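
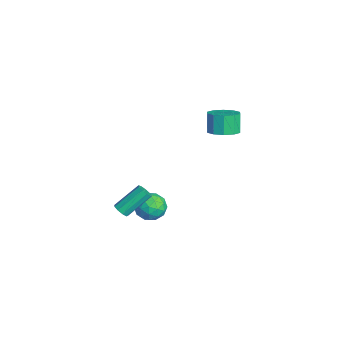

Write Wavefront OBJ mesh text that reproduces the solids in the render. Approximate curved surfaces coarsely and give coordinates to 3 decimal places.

v -0.303 3.712 3.05
v 0.558 3.521 3.43
v 0.043 3.637 4.651
v -0.817 3.828 4.27
v 0.516 4.108 3.357
v 0.001 4.224 4.578
v 0.162 4.544 3.166
v -0.353 4.66 4.387
v -0.37 4.662 2.931
v -0.885 4.778 4.152
v -0.876 4.418 2.741
v -1.39 4.534 3.962
v -1.163 3.903 2.669
v -1.678 4.019 3.89
v -1.121 3.316 2.742
v -1.636 3.432 3.963
v -0.767 2.88 2.933
v -1.282 2.996 4.154
v -0.235 2.762 3.168
v -0.75 2.878 4.389
v 0.27 3.006 3.358
v -0.244 3.122 4.579
v -2.494 0.021 -3.442
v -1.6 0.281 -3.025
v -1.7 -0.701 -4.695
v -0.806 -0.441 -4.278
v -1.392 -1.145 -3.83
v -1.883 -0.698 -3.055
v -1.417 0.278 -4.665
v -1.908 0.725 -3.89
v -0.934 0.44 -3.781
v -0.919 -0.439 -3.265
v -2.381 0.019 -4.455
v -2.366 -0.86 -3.939
v -2.117 0.214 -3.123
v -1.183 -0.634 -4.597
v -1.528 -1.048 -4.333
v -1.002 -0.895 -4.088
v -2.283 -0.361 -3.141
v -1.758 -0.209 -2.896
v -1.636 -1.046 -3.369
v -1.542 -0.211 -4.824
v -1.017 -0.059 -4.579
v -2.298 0.475 -3.632
v -1.772 0.628 -3.387
v -1.664 0.626 -4.351
v -1.2 0.461 -3.323
v -0.733 0.036 -4.059
v -1.092 0.459 -4.287
v -1.381 0.721 -3.831
v -1.191 -0.056 -3.019
v -0.724 -0.481 -3.756
v -1.069 -0.894 -3.492
v -1.358 -0.632 -3.037
v -0.8 0.037 -3.464
v -2.576 0.061 -3.964
v -2.109 -0.364 -4.701
v -1.942 0.212 -4.683
v -2.231 0.474 -4.228
v -2.567 -0.456 -3.661
v -2.1 -0.881 -4.397
v -1.919 -1.141 -3.889
v -2.208 -0.879 -3.433
v -2.5 -0.457 -4.256
v -0.654 -2.112 -3.115
v -0.189 -1.885 -3.27
v -0.481 -0.421 -1.999
v -0.946 -0.648 -1.845
v -0.466 -1.759 -3.478
v -0.759 -0.295 -2.208
v -0.831 -1.798 -3.517
v -1.124 -0.335 -2.247
v -1.114 -1.984 -3.368
v -1.406 -0.521 -2.098
v -1.18 -2.23 -3.1
v -1.473 -0.766 -1.83
v -1.001 -2.42 -2.84
v -1.293 -0.957 -1.569
v -0.659 -2.466 -2.708
v -0.952 -1.003 -1.438
v -0.315 -2.347 -2.767
v -0.607 -0.883 -1.496
v -0.129 -2.117 -2.988
v -0.421 -0.653 -1.718
f 2 1 5
f 2 5 3
f 3 5 6
f 3 6 4
f 5 1 7
f 5 7 6
f 6 7 8
f 6 8 4
f 7 1 9
f 7 9 8
f 8 9 10
f 8 10 4
f 9 1 11
f 9 11 10
f 10 11 12
f 10 12 4
f 11 1 13
f 11 13 12
f 12 13 14
f 12 14 4
f 13 1 15
f 13 15 14
f 14 15 16
f 14 16 4
f 15 1 17
f 15 17 16
f 16 17 18
f 16 18 4
f 17 1 19
f 17 19 18
f 18 19 20
f 18 20 4
f 19 1 21
f 19 21 20
f 20 21 22
f 20 22 4
f 21 1 2
f 21 2 22
f 22 2 3
f 22 3 4
f 23 60 39
f 60 34 63
f 39 63 28
f 60 63 39
f 23 39 35
f 39 28 40
f 35 40 24
f 39 40 35
f 23 35 44
f 35 24 45
f 44 45 30
f 35 45 44
f 23 44 56
f 44 30 59
f 56 59 33
f 44 59 56
f 23 56 60
f 56 33 64
f 60 64 34
f 56 64 60
f 24 40 51
f 40 28 54
f 51 54 32
f 40 54 51
f 28 63 41
f 63 34 62
f 41 62 27
f 63 62 41
f 34 64 61
f 64 33 57
f 61 57 25
f 64 57 61
f 33 59 58
f 59 30 46
f 58 46 29
f 59 46 58
f 30 45 50
f 45 24 47
f 50 47 31
f 45 47 50
f 26 52 38
f 52 32 53
f 38 53 27
f 52 53 38
f 26 38 36
f 38 27 37
f 36 37 25
f 38 37 36
f 26 36 43
f 36 25 42
f 43 42 29
f 36 42 43
f 26 43 48
f 43 29 49
f 48 49 31
f 43 49 48
f 26 48 52
f 48 31 55
f 52 55 32
f 48 55 52
f 27 53 41
f 53 32 54
f 41 54 28
f 53 54 41
f 25 37 61
f 37 27 62
f 61 62 34
f 37 62 61
f 29 42 58
f 42 25 57
f 58 57 33
f 42 57 58
f 31 49 50
f 49 29 46
f 50 46 30
f 49 46 50
f 32 55 51
f 55 31 47
f 51 47 24
f 55 47 51
f 66 65 69
f 66 69 67
f 67 69 70
f 67 70 68
f 69 65 71
f 69 71 70
f 70 71 72
f 70 72 68
f 71 65 73
f 71 73 72
f 72 73 74
f 72 74 68
f 73 65 75
f 73 75 74
f 74 75 76
f 74 76 68
f 75 65 77
f 75 77 76
f 76 77 78
f 76 78 68
f 77 65 79
f 77 79 78
f 78 79 80
f 78 80 68
f 79 65 81
f 79 81 80
f 80 81 82
f 80 82 68
f 81 65 83
f 81 83 82
f 82 83 84
f 82 84 68
f 83 65 66
f 83 66 84
f 84 66 67
f 84 67 68



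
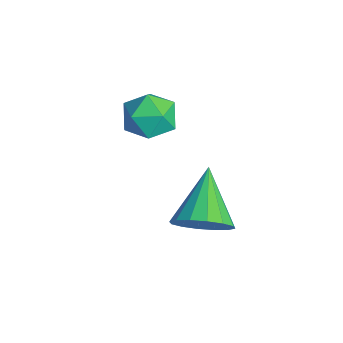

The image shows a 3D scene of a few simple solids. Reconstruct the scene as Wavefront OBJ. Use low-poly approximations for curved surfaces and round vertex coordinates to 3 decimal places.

v 3.887 0.365 1.066
v 4.1 0.022 1.6
v 2.833 0.875 1.814
v 4.262 0.328 1.62
v 4.324 0.644 1.491
v 4.268 0.885 1.249
v 4.111 0.988 0.957
v 3.893 0.923 0.695
v 3.674 0.709 0.532
v 3.513 0.403 0.512
v 3.451 0.087 0.641
v 3.507 -0.155 0.883
v 3.664 -0.257 1.175
v 3.881 -0.192 1.437
v 0.907 0.267 2.668
v 1.242 0.527 2.172
v 1.698 -0.407 2.848
v 2.033 -0.147 2.352
v 1.935 0.199 2.897
v 1.446 0.615 2.785
v 1.494 -0.495 2.235
v 1.005 -0.079 2.123
v 1.605 0.056 1.905
v 1.877 0.485 2.314
v 1.063 -0.365 2.706
v 1.335 0.064 3.115
f 2 1 4
f 2 4 3
f 4 1 5
f 4 5 3
f 5 1 6
f 5 6 3
f 6 1 7
f 6 7 3
f 7 1 8
f 7 8 3
f 8 1 9
f 8 9 3
f 9 1 10
f 9 10 3
f 10 1 11
f 10 11 3
f 11 1 12
f 11 12 3
f 12 1 13
f 12 13 3
f 13 1 14
f 13 14 3
f 14 1 2
f 14 2 3
f 15 26 20
f 15 20 16
f 15 16 22
f 15 22 25
f 15 25 26
f 16 20 24
f 20 26 19
f 26 25 17
f 25 22 21
f 22 16 23
f 18 24 19
f 18 19 17
f 18 17 21
f 18 21 23
f 18 23 24
f 19 24 20
f 17 19 26
f 21 17 25
f 23 21 22
f 24 23 16



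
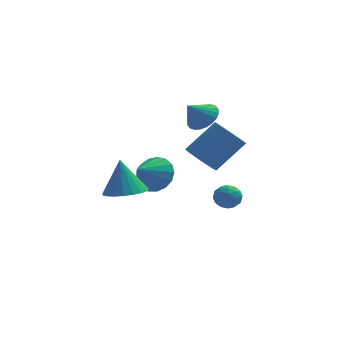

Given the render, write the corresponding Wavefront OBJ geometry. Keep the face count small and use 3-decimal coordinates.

v 1.449 1.622 2.394
v 2.159 1.282 2.786
v 0.731 1.198 3.326
v 2.151 1.597 2.924
v 2.036 1.916 2.98
v 1.831 2.189 2.947
v 1.569 2.377 2.83
v 1.288 2.45 2.647
v 1.031 2.396 2.425
v 0.838 2.225 2.199
v 0.738 1.962 2.002
v 0.746 1.647 1.865
v 0.861 1.329 1.808
v 1.066 1.055 1.841
v 1.329 0.868 1.958
v 1.61 0.795 2.141
v 1.866 0.848 2.363
v 2.059 1.019 2.59
v -2.024 -1.513 -0.836
v -1.284 -2.195 -0.536
v -2.276 -1.007 0.936
v -1.05 -1.833 -0.606
v -0.985 -1.415 -0.716
v -1.1 -1.015 -0.847
v -1.374 -0.7 -0.976
v -1.761 -0.527 -1.081
v -2.193 -0.524 -1.143
v -2.596 -0.692 -1.152
v -2.9 -1.002 -1.107
v -3.053 -1.401 -1.014
v -3.027 -1.819 -0.891
v -2.828 -2.184 -0.758
v -2.49 -2.433 -0.639
v -2.072 -2.524 -0.554
v -1.645 -2.439 -0.517
v 2.958 3.782 -3.511
v 3.262 3.32 -4.013
v 2.078 2.98 -3.307
v 2.382 2.518 -3.809
v 2.731 2.648 -3.162
v 3.275 3.143 -3.288
v 2.065 3.157 -4.032
v 2.609 3.652 -4.158
v 2.71 2.934 -4.335
v 3.122 2.62 -3.797
v 2.218 3.68 -3.523
v 2.63 3.366 -2.985
v 3.187 3.621 -3.78
v 2.153 2.679 -3.54
v 2.358 2.755 -3.16
v 2.536 2.483 -3.455
v 3.195 3.517 -3.354
v 3.373 3.246 -3.649
v 3.061 2.851 -3.149
v 1.967 3.054 -3.671
v 2.145 2.783 -3.966
v 2.804 3.817 -3.865
v 2.982 3.545 -4.16
v 2.279 3.449 -4.171
v 3.042 3.123 -4.264
v 2.524 2.652 -4.145
v 2.338 3.027 -4.276
v 2.658 3.318 -4.35
v 3.283 2.938 -3.948
v 2.766 2.467 -3.829
v 2.971 2.543 -3.448
v 3.291 2.834 -3.522
v 2.959 2.711 -4.138
v 2.574 3.833 -3.491
v 2.057 3.362 -3.372
v 2.049 3.466 -3.798
v 2.369 3.757 -3.872
v 2.816 3.648 -3.175
v 2.298 3.177 -3.056
v 2.682 2.982 -2.97
v 3.002 3.273 -3.044
v 2.381 3.589 -3.182
v -0.777 3.456 -2.301
v 0.137 3.029 -1.945
v -1.603 2.424 -1.419
v 0.035 3.4 -1.607
v -0.253 3.784 -1.428
v -0.661 4.093 -1.449
v -1.096 4.255 -1.666
v -1.457 4.235 -2.028
v -1.663 4.036 -2.453
v -1.665 3.705 -2.843
v -1.464 3.316 -3.109
v -1.106 2.959 -3.19
v -0.672 2.717 -3.068
v -0.262 2.643 -2.77
v 0.03 2.756 -2.364
v 1.381 2.865 -1.016
v 2.102 2.514 -1.544
v 3.5 3.144 -0.052
v 2.779 3.495 0.476
v 2.017 3.08 -1.703
v 3.415 3.709 -0.21
v 1.689 3.563 -1.599
v 3.087 4.193 -0.107
v 1.243 3.78 -1.273
v 2.642 4.409 0.219
v 0.85 3.647 -0.849
v 2.249 4.277 0.644
v 0.66 3.216 -0.488
v 2.058 3.846 1.004
v 0.745 2.651 -0.33
v 2.143 3.28 1.163
v 1.073 2.167 -0.433
v 2.471 2.797 1.059
v 1.518 1.951 -0.759
v 2.917 2.58 0.733
v 1.911 2.083 -1.184
v 3.31 2.713 0.309
f 2 1 4
f 2 4 3
f 4 1 5
f 4 5 3
f 5 1 6
f 5 6 3
f 6 1 7
f 6 7 3
f 7 1 8
f 7 8 3
f 8 1 9
f 8 9 3
f 9 1 10
f 9 10 3
f 10 1 11
f 10 11 3
f 11 1 12
f 11 12 3
f 12 1 13
f 12 13 3
f 13 1 14
f 13 14 3
f 14 1 15
f 14 15 3
f 15 1 16
f 15 16 3
f 16 1 17
f 16 17 3
f 17 1 18
f 17 18 3
f 18 1 2
f 18 2 3
f 20 19 22
f 20 22 21
f 22 19 23
f 22 23 21
f 23 19 24
f 23 24 21
f 24 19 25
f 24 25 21
f 25 19 26
f 25 26 21
f 26 19 27
f 26 27 21
f 27 19 28
f 27 28 21
f 28 19 29
f 28 29 21
f 29 19 30
f 29 30 21
f 30 19 31
f 30 31 21
f 31 19 32
f 31 32 21
f 32 19 33
f 32 33 21
f 33 19 34
f 33 34 21
f 34 19 35
f 34 35 21
f 35 19 20
f 35 20 21
f 36 73 52
f 73 47 76
f 52 76 41
f 73 76 52
f 36 52 48
f 52 41 53
f 48 53 37
f 52 53 48
f 36 48 57
f 48 37 58
f 57 58 43
f 48 58 57
f 36 57 69
f 57 43 72
f 69 72 46
f 57 72 69
f 36 69 73
f 69 46 77
f 73 77 47
f 69 77 73
f 37 53 64
f 53 41 67
f 64 67 45
f 53 67 64
f 41 76 54
f 76 47 75
f 54 75 40
f 76 75 54
f 47 77 74
f 77 46 70
f 74 70 38
f 77 70 74
f 46 72 71
f 72 43 59
f 71 59 42
f 72 59 71
f 43 58 63
f 58 37 60
f 63 60 44
f 58 60 63
f 39 65 51
f 65 45 66
f 51 66 40
f 65 66 51
f 39 51 49
f 51 40 50
f 49 50 38
f 51 50 49
f 39 49 56
f 49 38 55
f 56 55 42
f 49 55 56
f 39 56 61
f 56 42 62
f 61 62 44
f 56 62 61
f 39 61 65
f 61 44 68
f 65 68 45
f 61 68 65
f 40 66 54
f 66 45 67
f 54 67 41
f 66 67 54
f 38 50 74
f 50 40 75
f 74 75 47
f 50 75 74
f 42 55 71
f 55 38 70
f 71 70 46
f 55 70 71
f 44 62 63
f 62 42 59
f 63 59 43
f 62 59 63
f 45 68 64
f 68 44 60
f 64 60 37
f 68 60 64
f 79 78 81
f 79 81 80
f 81 78 82
f 81 82 80
f 82 78 83
f 82 83 80
f 83 78 84
f 83 84 80
f 84 78 85
f 84 85 80
f 85 78 86
f 85 86 80
f 86 78 87
f 86 87 80
f 87 78 88
f 87 88 80
f 88 78 89
f 88 89 80
f 89 78 90
f 89 90 80
f 90 78 91
f 90 91 80
f 91 78 92
f 91 92 80
f 92 78 79
f 92 79 80
f 94 93 97
f 94 97 95
f 95 97 98
f 95 98 96
f 97 93 99
f 97 99 98
f 98 99 100
f 98 100 96
f 99 93 101
f 99 101 100
f 100 101 102
f 100 102 96
f 101 93 103
f 101 103 102
f 102 103 104
f 102 104 96
f 103 93 105
f 103 105 104
f 104 105 106
f 104 106 96
f 105 93 107
f 105 107 106
f 106 107 108
f 106 108 96
f 107 93 109
f 107 109 108
f 108 109 110
f 108 110 96
f 109 93 111
f 109 111 110
f 110 111 112
f 110 112 96
f 111 93 113
f 111 113 112
f 112 113 114
f 112 114 96
f 113 93 94
f 113 94 114
f 114 94 95
f 114 95 96



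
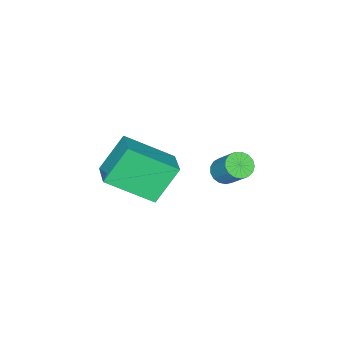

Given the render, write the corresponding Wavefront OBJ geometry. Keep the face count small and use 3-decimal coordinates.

v 2.295 1.629 2.872
v 3.357 0.145 4.01
v 3.094 2.487 3.245
v 4.156 1.003 4.383
v 3.284 1.297 1.517
v 4.346 -0.187 2.655
v 4.083 2.155 1.89
v 5.145 0.671 3.028
v -0.35 1.924 0.083
v 0.229 1.841 0.005
v 0.509 2.734 1.139
v -0.07 2.816 1.217
v 0.171 2.065 -0.156
v 0.45 2.957 0.978
v -0.007 2.256 -0.263
v 0.272 3.149 0.871
v -0.263 2.372 -0.291
v 0.016 3.264 0.843
v -0.54 2.384 -0.233
v -0.26 3.277 0.901
v -0.772 2.292 -0.102
v -0.492 3.184 1.032
v -0.908 2.115 0.07
v -0.628 3.007 1.204
v -0.916 1.894 0.246
v -0.636 2.786 1.38
v -0.794 1.68 0.385
v -0.515 2.572 1.519
v -0.571 1.522 0.454
v -0.291 2.414 1.588
v -0.297 1.456 0.438
v -0.017 2.348 1.572
v -0.035 1.497 0.341
v 0.245 2.39 1.475
v 0.155 1.636 0.185
v 0.435 2.529 1.319
f 2 4 1
f 5 2 1
f 1 4 3
f 3 5 1
f 2 8 4
f 6 2 5
f 6 8 2
f 4 8 3
f 7 5 3
f 3 8 7
f 7 6 5
f 8 6 7
f 10 9 13
f 10 13 11
f 11 13 14
f 11 14 12
f 13 9 15
f 13 15 14
f 14 15 16
f 14 16 12
f 15 9 17
f 15 17 16
f 16 17 18
f 16 18 12
f 17 9 19
f 17 19 18
f 18 19 20
f 18 20 12
f 19 9 21
f 19 21 20
f 20 21 22
f 20 22 12
f 21 9 23
f 21 23 22
f 22 23 24
f 22 24 12
f 23 9 25
f 23 25 24
f 24 25 26
f 24 26 12
f 25 9 27
f 25 27 26
f 26 27 28
f 26 28 12
f 27 9 29
f 27 29 28
f 28 29 30
f 28 30 12
f 29 9 31
f 29 31 30
f 30 31 32
f 30 32 12
f 31 9 33
f 31 33 32
f 32 33 34
f 32 34 12
f 33 9 35
f 33 35 34
f 34 35 36
f 34 36 12
f 35 9 10
f 35 10 36
f 36 10 11
f 36 11 12



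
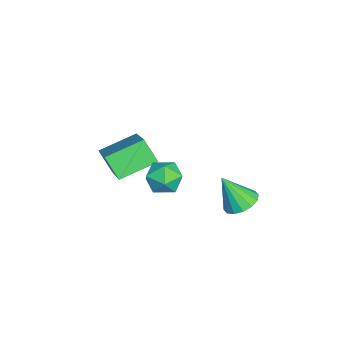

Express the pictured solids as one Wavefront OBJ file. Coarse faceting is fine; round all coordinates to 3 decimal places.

v -0.494 1.336 0.963
v 0.083 1.428 1.043
v -0.546 0.744 2.017
v -0.054 1.669 1.172
v -0.309 1.821 1.244
v -0.614 1.842 1.241
v -0.886 1.728 1.163
v -1.054 1.509 1.032
v -1.071 1.243 0.882
v -0.934 1.003 0.754
v -0.678 0.851 0.682
v -0.374 0.83 0.685
v -0.101 0.944 0.762
v 0.066 1.163 0.894
v 0.317 -0.337 2.776
v 0.747 -0.81 2.725
v -0.407 -0.95 2.355
v 0.023 -1.423 2.304
v -0.185 -1.239 2.882
v 0.263 -0.861 3.143
v 0.077 -0.899 1.937
v 0.525 -0.521 2.198
v 0.599 -1.158 2.207
v 0.437 -1.368 2.791
v -0.097 -0.392 2.289
v -0.259 -0.602 2.873
v -0.713 -2.709 2.569
v -1.275 -1.606 2.999
v -2.451 -3.131 1.377
v -3.013 -2.029 1.807
v -0.347 -2.251 1.873
v -0.909 -1.149 2.303
v -2.085 -2.674 0.681
v -2.647 -1.571 1.111
f 2 1 4
f 2 4 3
f 4 1 5
f 4 5 3
f 5 1 6
f 5 6 3
f 6 1 7
f 6 7 3
f 7 1 8
f 7 8 3
f 8 1 9
f 8 9 3
f 9 1 10
f 9 10 3
f 10 1 11
f 10 11 3
f 11 1 12
f 11 12 3
f 12 1 13
f 12 13 3
f 13 1 14
f 13 14 3
f 14 1 2
f 14 2 3
f 15 26 20
f 15 20 16
f 15 16 22
f 15 22 25
f 15 25 26
f 16 20 24
f 20 26 19
f 26 25 17
f 25 22 21
f 22 16 23
f 18 24 19
f 18 19 17
f 18 17 21
f 18 21 23
f 18 23 24
f 19 24 20
f 17 19 26
f 21 17 25
f 23 21 22
f 24 23 16
f 28 30 27
f 31 28 27
f 27 30 29
f 29 31 27
f 28 34 30
f 32 28 31
f 32 34 28
f 30 34 29
f 33 31 29
f 29 34 33
f 33 32 31
f 34 32 33



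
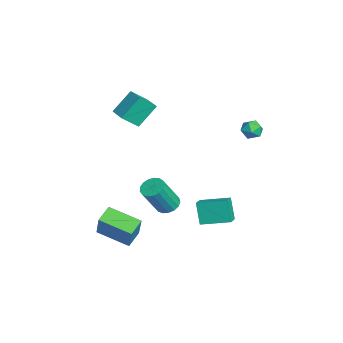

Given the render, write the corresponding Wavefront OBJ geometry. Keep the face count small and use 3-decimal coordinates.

v 3.115 -5.157 -3.239
v 4.074 -5.117 -1.576
v 2.313 -4.516 -2.792
v 3.271 -4.477 -1.128
v 4.109 -3.483 -3.852
v 5.067 -3.444 -2.188
v 3.306 -2.843 -3.404
v 4.265 -2.803 -1.741
v 2.33 4.153 3.811
v 2.788 3.958 4.309
v 2.192 3.062 3.511
v 2.65 2.867 4.009
v 2.02 3.124 4.191
v 2.106 3.798 4.377
v 2.874 3.222 3.443
v 2.96 3.896 3.629
v 3.125 3.382 4.082
v 2.597 3.322 4.544
v 2.383 3.698 3.276
v 1.855 3.638 3.738
v 2.975 -1.181 -1.395
v 3.674 -1.227 -1.633
v 4.244 -2.164 0.216
v 3.545 -2.119 0.455
v 3.661 -0.913 -1.47
v 4.23 -1.85 0.38
v 3.49 -0.66 -1.289
v 4.06 -1.598 0.56
v 3.201 -0.527 -1.133
v 3.771 -1.464 0.716
v 2.861 -0.544 -1.036
v 3.431 -1.481 0.813
v 2.547 -0.707 -1.022
v 3.116 -1.644 0.827
v 2.331 -0.978 -1.093
v 2.9 -1.915 0.756
v 2.262 -1.296 -1.233
v 2.832 -2.233 0.616
v 2.357 -1.588 -1.41
v 2.927 -2.525 0.439
v 2.594 -1.787 -1.584
v 3.163 -2.724 0.265
v 2.917 -1.846 -1.714
v 3.487 -2.784 0.135
v 3.255 -1.754 -1.771
v 3.824 -2.691 0.078
v 3.528 -1.53 -1.742
v 4.097 -2.468 0.108
v -1.838 -2.694 2.618
v -1.612 -3.677 3.53
v -2.306 -1.613 3.899
v -2.079 -2.596 4.811
v -0.681 -2.324 2.729
v -0.454 -3.307 3.641
v -1.148 -1.243 4.01
v -0.922 -2.226 4.922
v 2.683 0.86 -3.251
v 2.047 0.733 -1.899
v 3.187 2.522 -2.858
v 2.551 2.395 -1.506
v 3.509 0.525 -2.894
v 2.873 0.398 -1.542
v 4.013 2.187 -2.501
v 3.377 2.06 -1.149
f 2 4 1
f 5 2 1
f 1 4 3
f 3 5 1
f 2 8 4
f 6 2 5
f 6 8 2
f 4 8 3
f 7 5 3
f 3 8 7
f 7 6 5
f 8 6 7
f 9 20 14
f 9 14 10
f 9 10 16
f 9 16 19
f 9 19 20
f 10 14 18
f 14 20 13
f 20 19 11
f 19 16 15
f 16 10 17
f 12 18 13
f 12 13 11
f 12 11 15
f 12 15 17
f 12 17 18
f 13 18 14
f 11 13 20
f 15 11 19
f 17 15 16
f 18 17 10
f 22 21 25
f 22 25 23
f 23 25 26
f 23 26 24
f 25 21 27
f 25 27 26
f 26 27 28
f 26 28 24
f 27 21 29
f 27 29 28
f 28 29 30
f 28 30 24
f 29 21 31
f 29 31 30
f 30 31 32
f 30 32 24
f 31 21 33
f 31 33 32
f 32 33 34
f 32 34 24
f 33 21 35
f 33 35 34
f 34 35 36
f 34 36 24
f 35 21 37
f 35 37 36
f 36 37 38
f 36 38 24
f 37 21 39
f 37 39 38
f 38 39 40
f 38 40 24
f 39 21 41
f 39 41 40
f 40 41 42
f 40 42 24
f 41 21 43
f 41 43 42
f 42 43 44
f 42 44 24
f 43 21 45
f 43 45 44
f 44 45 46
f 44 46 24
f 45 21 47
f 45 47 46
f 46 47 48
f 46 48 24
f 47 21 22
f 47 22 48
f 48 22 23
f 48 23 24
f 50 52 49
f 53 50 49
f 49 52 51
f 51 53 49
f 50 56 52
f 54 50 53
f 54 56 50
f 52 56 51
f 55 53 51
f 51 56 55
f 55 54 53
f 56 54 55
f 58 60 57
f 61 58 57
f 57 60 59
f 59 61 57
f 58 64 60
f 62 58 61
f 62 64 58
f 60 64 59
f 63 61 59
f 59 64 63
f 63 62 61
f 64 62 63



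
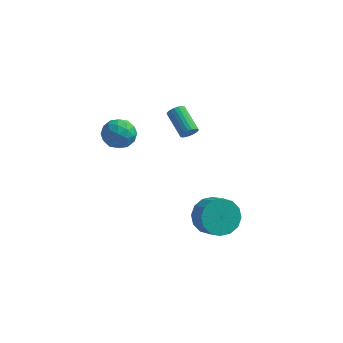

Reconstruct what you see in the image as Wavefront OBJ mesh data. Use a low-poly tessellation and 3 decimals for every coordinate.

v -2.297 0.224 1.733
v -1.68 -0.081 2.429
v -3.44 -0.679 2.351
v -2.823 -0.984 3.047
v -3.138 -0.058 3.044
v -2.431 0.5 2.662
v -2.689 -1.26 2.118
v -1.982 -0.702 1.736
v -1.923 -0.998 2.667
v -2.2 -0.255 3.238
v -2.92 -0.505 1.542
v -3.197 0.238 2.113
v -1.888 0.15 2.027
v -3.232 -0.91 2.753
v -3.417 -0.366 2.751
v -3.054 -0.545 3.16
v -2.33 0.492 2.164
v -1.967 0.313 2.572
v -2.824 0.327 2.934
v -3.153 -1.073 2.208
v -2.79 -1.252 2.616
v -2.066 -0.215 1.62
v -1.703 -0.394 2.029
v -2.296 -1.087 1.846
v -1.668 -0.568 2.575
v -2.34 -1.098 2.939
v -2.261 -1.261 2.393
v -1.846 -0.933 2.168
v -1.831 -0.131 2.911
v -2.503 -0.661 3.275
v -2.688 -0.117 3.273
v -2.273 0.211 3.048
v -1.974 -0.67 3.051
v -2.617 -0.099 1.505
v -3.289 -0.629 1.869
v -2.847 -0.971 1.732
v -2.432 -0.643 1.507
v -2.78 0.338 1.841
v -3.452 -0.192 2.205
v -3.274 0.173 2.612
v -2.859 0.501 2.387
v -3.146 -0.09 1.729
v 0.61 1.44 1.955
v 0.994 1.617 2.258
v -0.107 2.578 3.088
v -0.49 2.4 2.785
v 0.995 1.76 2.096
v -0.105 2.72 2.925
v 0.93 1.847 1.909
v -0.17 2.808 2.738
v 0.81 1.863 1.73
v -0.29 2.824 2.559
v 0.655 1.807 1.59
v -0.445 2.767 2.419
v 0.493 1.687 1.513
v -0.608 2.647 2.342
v 0.35 1.524 1.513
v -0.75 2.485 2.342
v 0.253 1.346 1.589
v -0.848 2.307 2.419
v 0.217 1.185 1.729
v -0.883 2.146 2.558
v 0.25 1.068 1.908
v -0.851 2.029 2.737
v 0.345 1.015 2.095
v -0.756 1.976 2.924
v 0.485 1.035 2.258
v -0.615 1.996 3.087
v 0.647 1.126 2.368
v -0.453 2.087 3.198
v 0.803 1.27 2.408
v -0.297 2.231 3.237
v 0.926 1.444 2.369
v -0.175 2.405 3.198
v 3.469 -3.395 -0.032
v 4.013 -3.619 -0.962
v 4.734 -4.209 -0.398
v 4.191 -3.985 0.532
v 4.25 -3.14 -0.764
v 4.971 -3.731 -0.2
v 4.277 -2.73 -0.371
v 4.999 -3.32 0.194
v 4.089 -2.498 0.114
v 4.811 -3.088 0.678
v 3.734 -2.506 0.559
v 4.456 -3.096 1.123
v 3.308 -2.752 0.846
v 4.03 -3.343 1.41
v 2.926 -3.171 0.898
v 3.647 -3.761 1.462
v 2.689 -3.649 0.7
v 3.41 -4.24 1.264
v 2.661 -4.06 0.306
v 3.383 -4.65 0.871
v 2.849 -4.292 -0.178
v 3.571 -4.882 0.386
v 3.204 -4.284 -0.623
v 3.926 -4.874 -0.059
v 3.63 -4.037 -0.91
v 4.352 -4.628 -0.346
f 1 38 17
f 38 12 41
f 17 41 6
f 38 41 17
f 1 17 13
f 17 6 18
f 13 18 2
f 17 18 13
f 1 13 22
f 13 2 23
f 22 23 8
f 13 23 22
f 1 22 34
f 22 8 37
f 34 37 11
f 22 37 34
f 1 34 38
f 34 11 42
f 38 42 12
f 34 42 38
f 2 18 29
f 18 6 32
f 29 32 10
f 18 32 29
f 6 41 19
f 41 12 40
f 19 40 5
f 41 40 19
f 12 42 39
f 42 11 35
f 39 35 3
f 42 35 39
f 11 37 36
f 37 8 24
f 36 24 7
f 37 24 36
f 8 23 28
f 23 2 25
f 28 25 9
f 23 25 28
f 4 30 16
f 30 10 31
f 16 31 5
f 30 31 16
f 4 16 14
f 16 5 15
f 14 15 3
f 16 15 14
f 4 14 21
f 14 3 20
f 21 20 7
f 14 20 21
f 4 21 26
f 21 7 27
f 26 27 9
f 21 27 26
f 4 26 30
f 26 9 33
f 30 33 10
f 26 33 30
f 5 31 19
f 31 10 32
f 19 32 6
f 31 32 19
f 3 15 39
f 15 5 40
f 39 40 12
f 15 40 39
f 7 20 36
f 20 3 35
f 36 35 11
f 20 35 36
f 9 27 28
f 27 7 24
f 28 24 8
f 27 24 28
f 10 33 29
f 33 9 25
f 29 25 2
f 33 25 29
f 44 43 47
f 44 47 45
f 45 47 48
f 45 48 46
f 47 43 49
f 47 49 48
f 48 49 50
f 48 50 46
f 49 43 51
f 49 51 50
f 50 51 52
f 50 52 46
f 51 43 53
f 51 53 52
f 52 53 54
f 52 54 46
f 53 43 55
f 53 55 54
f 54 55 56
f 54 56 46
f 55 43 57
f 55 57 56
f 56 57 58
f 56 58 46
f 57 43 59
f 57 59 58
f 58 59 60
f 58 60 46
f 59 43 61
f 59 61 60
f 60 61 62
f 60 62 46
f 61 43 63
f 61 63 62
f 62 63 64
f 62 64 46
f 63 43 65
f 63 65 64
f 64 65 66
f 64 66 46
f 65 43 67
f 65 67 66
f 66 67 68
f 66 68 46
f 67 43 69
f 67 69 68
f 68 69 70
f 68 70 46
f 69 43 71
f 69 71 70
f 70 71 72
f 70 72 46
f 71 43 73
f 71 73 72
f 72 73 74
f 72 74 46
f 73 43 44
f 73 44 74
f 74 44 45
f 74 45 46
f 76 75 79
f 76 79 77
f 77 79 80
f 77 80 78
f 79 75 81
f 79 81 80
f 80 81 82
f 80 82 78
f 81 75 83
f 81 83 82
f 82 83 84
f 82 84 78
f 83 75 85
f 83 85 84
f 84 85 86
f 84 86 78
f 85 75 87
f 85 87 86
f 86 87 88
f 86 88 78
f 87 75 89
f 87 89 88
f 88 89 90
f 88 90 78
f 89 75 91
f 89 91 90
f 90 91 92
f 90 92 78
f 91 75 93
f 91 93 92
f 92 93 94
f 92 94 78
f 93 75 95
f 93 95 94
f 94 95 96
f 94 96 78
f 95 75 97
f 95 97 96
f 96 97 98
f 96 98 78
f 97 75 99
f 97 99 98
f 98 99 100
f 98 100 78
f 99 75 76
f 99 76 100
f 100 76 77
f 100 77 78



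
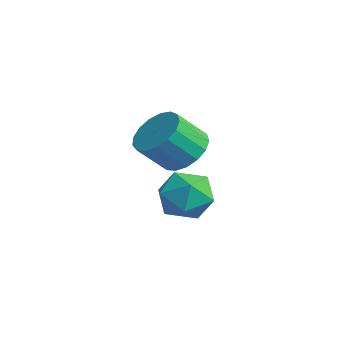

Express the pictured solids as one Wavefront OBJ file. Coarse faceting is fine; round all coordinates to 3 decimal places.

v 3.562 2.759 1.25
v 4.005 3.201 1.681
v 4.02 2.403 2.482
v 3.578 1.961 2.05
v 3.667 3.293 1.78
v 3.683 2.496 2.58
v 3.305 3.263 1.757
v 3.321 2.466 2.558
v 3.002 3.117 1.618
v 3.018 2.32 2.418
v 2.828 2.889 1.394
v 2.843 2.092 2.195
v 2.821 2.632 1.138
v 2.837 1.834 1.938
v 2.985 2.403 0.907
v 3 1.606 1.707
v 3.28 2.256 0.754
v 3.296 1.458 1.555
v 3.641 2.224 0.715
v 3.656 1.426 1.516
v 3.983 2.314 0.799
v 3.999 1.517 1.6
v 4.229 2.507 0.986
v 4.245 1.709 1.786
v 4.322 2.757 1.233
v 4.338 1.959 2.033
v 4.241 3.007 1.484
v 4.257 2.21 2.285
v 1.56 3.679 -0.668
v 2.153 4.111 -1.141
v 2.407 2.549 -0.639
v 3 2.981 -1.112
v 2.841 3.22 -0.288
v 2.318 3.918 -0.306
v 2.242 2.742 -1.474
v 1.719 3.44 -1.492
v 2.574 3.532 -1.639
v 2.944 3.827 -0.906
v 1.616 2.833 -0.874
v 1.986 3.128 -0.141
f 2 1 5
f 2 5 3
f 3 5 6
f 3 6 4
f 5 1 7
f 5 7 6
f 6 7 8
f 6 8 4
f 7 1 9
f 7 9 8
f 8 9 10
f 8 10 4
f 9 1 11
f 9 11 10
f 10 11 12
f 10 12 4
f 11 1 13
f 11 13 12
f 12 13 14
f 12 14 4
f 13 1 15
f 13 15 14
f 14 15 16
f 14 16 4
f 15 1 17
f 15 17 16
f 16 17 18
f 16 18 4
f 17 1 19
f 17 19 18
f 18 19 20
f 18 20 4
f 19 1 21
f 19 21 20
f 20 21 22
f 20 22 4
f 21 1 23
f 21 23 22
f 22 23 24
f 22 24 4
f 23 1 25
f 23 25 24
f 24 25 26
f 24 26 4
f 25 1 27
f 25 27 26
f 26 27 28
f 26 28 4
f 27 1 2
f 27 2 28
f 28 2 3
f 28 3 4
f 29 40 34
f 29 34 30
f 29 30 36
f 29 36 39
f 29 39 40
f 30 34 38
f 34 40 33
f 40 39 31
f 39 36 35
f 36 30 37
f 32 38 33
f 32 33 31
f 32 31 35
f 32 35 37
f 32 37 38
f 33 38 34
f 31 33 40
f 35 31 39
f 37 35 36
f 38 37 30



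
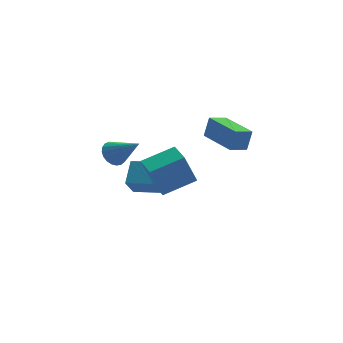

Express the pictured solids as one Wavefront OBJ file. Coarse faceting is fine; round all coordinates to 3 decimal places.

v -4.198 0.552 1.46
v -3.523 0.717 1.238
v -3.522 -0.712 2.58
v -3.559 0.905 1.473
v -3.707 1.033 1.705
v -3.939 1.077 1.896
v -4.216 1.031 2.011
v -4.49 0.902 2.03
v -4.714 0.712 1.951
v -4.848 0.495 1.787
v -4.87 0.288 1.566
v -4.776 0.126 1.327
v -4.582 0.038 1.111
v -4.321 0.039 0.955
v -4.04 0.129 0.886
v -3.785 0.292 0.917
v -3.602 0.5 1.041
v -4.203 -4.348 1.305
v -4.82 -4.304 2.932
v -4.041 -3.129 1.334
v -4.658 -3.085 2.96
v -2.602 -4.575 1.92
v -3.219 -4.531 3.546
v -2.44 -3.356 1.948
v -3.057 -3.312 3.575
v 0.455 -2.147 1.825
v 0.773 -2.08 2.918
v 0.28 0.034 1.741
v 0.597 0.102 2.834
v 1.403 -2.082 1.546
v 1.72 -2.014 2.639
v 1.227 0.1 1.462
v 1.545 0.167 2.555
v -1.975 0.917 -1.457
v -1.213 1.833 -0.595
v -2.961 1.92 -1.651
v -2.199 2.836 -0.789
v -1.341 1.344 -2.471
v -0.579 2.26 -1.609
v -2.327 2.347 -2.665
v -1.565 3.263 -1.803
f 2 1 4
f 2 4 3
f 4 1 5
f 4 5 3
f 5 1 6
f 5 6 3
f 6 1 7
f 6 7 3
f 7 1 8
f 7 8 3
f 8 1 9
f 8 9 3
f 9 1 10
f 9 10 3
f 10 1 11
f 10 11 3
f 11 1 12
f 11 12 3
f 12 1 13
f 12 13 3
f 13 1 14
f 13 14 3
f 14 1 15
f 14 15 3
f 15 1 16
f 15 16 3
f 16 1 17
f 16 17 3
f 17 1 2
f 17 2 3
f 19 21 18
f 22 19 18
f 18 21 20
f 20 22 18
f 19 25 21
f 23 19 22
f 23 25 19
f 21 25 20
f 24 22 20
f 20 25 24
f 24 23 22
f 25 23 24
f 27 29 26
f 30 27 26
f 26 29 28
f 28 30 26
f 27 33 29
f 31 27 30
f 31 33 27
f 29 33 28
f 32 30 28
f 28 33 32
f 32 31 30
f 33 31 32
f 35 37 34
f 38 35 34
f 34 37 36
f 36 38 34
f 35 41 37
f 39 35 38
f 39 41 35
f 37 41 36
f 40 38 36
f 36 41 40
f 40 39 38
f 41 39 40



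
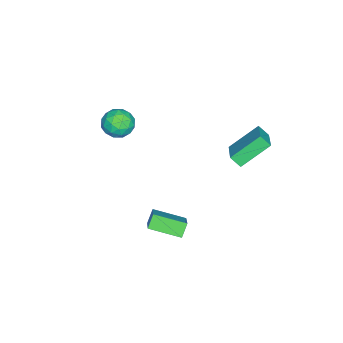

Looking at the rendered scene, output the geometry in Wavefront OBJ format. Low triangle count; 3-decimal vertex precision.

v -0.213 -3.222 2.559
v 0.258 -2.794 3.26
v 0.222 -4.586 3.1
v 0.693 -4.158 3.801
v -0.253 -4.138 3.785
v -0.522 -3.294 3.451
v 1.002 -4.086 2.909
v 0.733 -3.242 2.575
v 1.009 -3.328 3.476
v 0.234 -3.36 4.017
v 0.246 -4.02 2.343
v -0.529 -4.052 2.884
v -0.016 -2.888 2.862
v 0.496 -4.492 3.498
v -0.06 -4.48 3.489
v 0.217 -4.229 3.901
v -0.474 -3.182 2.975
v -0.197 -2.931 3.386
v -0.497 -3.721 3.695
v 0.677 -4.449 2.974
v 0.954 -4.198 3.385
v 0.263 -3.151 2.459
v 0.54 -2.9 2.871
v 0.977 -3.659 2.665
v 0.703 -2.95 3.401
v 0.958 -3.752 3.719
v 1.14 -3.71 3.194
v 0.982 -3.214 2.998
v 0.247 -2.969 3.719
v 0.503 -3.771 4.037
v -0.053 -3.759 4.028
v -0.211 -3.264 3.831
v 0.688 -3.283 3.846
v -0.023 -3.609 2.323
v 0.233 -4.411 2.641
v 0.691 -4.116 2.529
v 0.533 -3.621 2.332
v -0.478 -3.628 2.641
v -0.223 -4.43 2.959
v -0.502 -4.166 3.362
v -0.66 -3.67 3.166
v -0.208 -4.097 2.514
v -2.013 2.144 0.263
v -2.034 1.559 0.823
v -3.048 3.403 1.539
v -3.07 2.818 2.099
v -0.55 2.702 0.901
v -0.572 2.117 1.461
v -1.586 3.961 2.177
v -1.607 3.376 2.737
v 2.949 -0.797 -0.57
v 4.162 -0.301 0.381
v 2.636 0.888 -1.05
v 3.849 1.384 -0.098
v 3.511 -0.884 -1.242
v 4.724 -0.388 -0.29
v 3.198 0.801 -1.721
v 4.411 1.297 -0.77
f 1 38 17
f 38 12 41
f 17 41 6
f 38 41 17
f 1 17 13
f 17 6 18
f 13 18 2
f 17 18 13
f 1 13 22
f 13 2 23
f 22 23 8
f 13 23 22
f 1 22 34
f 22 8 37
f 34 37 11
f 22 37 34
f 1 34 38
f 34 11 42
f 38 42 12
f 34 42 38
f 2 18 29
f 18 6 32
f 29 32 10
f 18 32 29
f 6 41 19
f 41 12 40
f 19 40 5
f 41 40 19
f 12 42 39
f 42 11 35
f 39 35 3
f 42 35 39
f 11 37 36
f 37 8 24
f 36 24 7
f 37 24 36
f 8 23 28
f 23 2 25
f 28 25 9
f 23 25 28
f 4 30 16
f 30 10 31
f 16 31 5
f 30 31 16
f 4 16 14
f 16 5 15
f 14 15 3
f 16 15 14
f 4 14 21
f 14 3 20
f 21 20 7
f 14 20 21
f 4 21 26
f 21 7 27
f 26 27 9
f 21 27 26
f 4 26 30
f 26 9 33
f 30 33 10
f 26 33 30
f 5 31 19
f 31 10 32
f 19 32 6
f 31 32 19
f 3 15 39
f 15 5 40
f 39 40 12
f 15 40 39
f 7 20 36
f 20 3 35
f 36 35 11
f 20 35 36
f 9 27 28
f 27 7 24
f 28 24 8
f 27 24 28
f 10 33 29
f 33 9 25
f 29 25 2
f 33 25 29
f 44 46 43
f 47 44 43
f 43 46 45
f 45 47 43
f 44 50 46
f 48 44 47
f 48 50 44
f 46 50 45
f 49 47 45
f 45 50 49
f 49 48 47
f 50 48 49
f 52 54 51
f 55 52 51
f 51 54 53
f 53 55 51
f 52 58 54
f 56 52 55
f 56 58 52
f 54 58 53
f 57 55 53
f 53 58 57
f 57 56 55
f 58 56 57



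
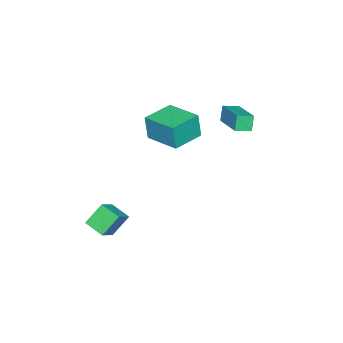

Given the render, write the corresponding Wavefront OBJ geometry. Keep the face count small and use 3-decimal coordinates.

v -1.91 -0.476 1.32
v -2.233 -0.545 2.147
v -2.48 0.102 1.146
v -2.802 0.033 1.973
v -0.618 0.987 1.947
v -0.94 0.918 2.774
v -1.187 1.565 1.773
v -1.51 1.496 2.6
v 2.559 -3.79 -3.068
v 3.529 -3.734 -2.363
v 2.745 -2.75 -3.408
v 3.715 -2.694 -2.703
v 3.305 -4.246 -4.057
v 4.275 -4.19 -3.352
v 3.491 -3.206 -4.397
v 4.461 -3.15 -3.692
v -3.404 -3.926 -1.168
v -3.392 -4.089 0.243
v -2.898 -2.065 -0.957
v -2.886 -2.228 0.454
v -1.734 -4.372 -1.234
v -1.722 -4.535 0.177
v -1.228 -2.511 -1.023
v -1.216 -2.674 0.388
f 2 4 1
f 5 2 1
f 1 4 3
f 3 5 1
f 2 8 4
f 6 2 5
f 6 8 2
f 4 8 3
f 7 5 3
f 3 8 7
f 7 6 5
f 8 6 7
f 10 12 9
f 13 10 9
f 9 12 11
f 11 13 9
f 10 16 12
f 14 10 13
f 14 16 10
f 12 16 11
f 15 13 11
f 11 16 15
f 15 14 13
f 16 14 15
f 18 20 17
f 21 18 17
f 17 20 19
f 19 21 17
f 18 24 20
f 22 18 21
f 22 24 18
f 20 24 19
f 23 21 19
f 19 24 23
f 23 22 21
f 24 22 23



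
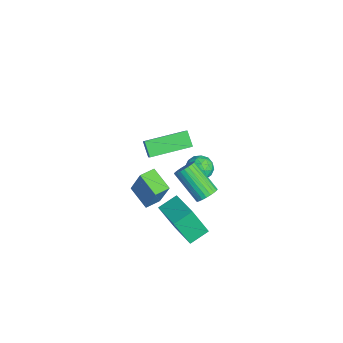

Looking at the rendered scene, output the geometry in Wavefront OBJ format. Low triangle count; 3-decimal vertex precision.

v 2.31 -3.934 0.924
v 2.958 -3.579 2.631
v 1.941 -3.169 0.905
v 2.589 -2.814 2.612
v 3.431 -3.406 0.388
v 4.079 -3.051 2.095
v 3.062 -2.641 0.369
v 3.71 -2.286 2.076
v 1.797 -2.944 2.766
v 1.113 -3.068 3.398
v 1.691 -0.818 3.067
v 1.006 -0.942 3.699
v 2.734 -3.038 3.761
v 2.049 -3.162 4.393
v 2.627 -0.912 4.062
v 1.943 -1.036 4.694
v 2.579 -1.802 -2.634
v 2.362 -2.585 -0.983
v 2.228 -0.795 -2.203
v 2.012 -1.578 -0.552
v 4.308 -1.382 -2.208
v 4.092 -2.165 -0.557
v 3.958 -0.375 -1.777
v 3.741 -1.158 -0.126
v -1.681 0.902 -2.406
v -1.321 0.336 -2.84
v -2.779 0.704 -3.06
v -2.419 0.138 -3.494
v -2.567 0.014 -2.718
v -1.889 0.136 -2.314
v -2.211 0.904 -3.586
v -1.533 1.026 -3.182
v -1.648 0.337 -3.569
v -1.868 -0.213 -3.032
v -2.232 1.253 -2.868
v -2.452 0.703 -2.331
v -1.405 0.637 -2.566
v -2.695 0.403 -3.334
v -2.783 0.331 -2.879
v -2.571 -0.002 -3.133
v -1.739 0.519 -2.257
v -1.527 0.186 -2.511
v -2.259 -0.003 -2.44
v -2.573 0.854 -3.389
v -2.361 0.521 -3.643
v -1.529 1.042 -2.767
v -1.317 0.709 -3.021
v -1.841 1.043 -3.46
v -1.385 0.304 -3.249
v -2.03 0.188 -3.633
v -1.909 0.638 -3.687
v -1.51 0.71 -3.45
v -1.515 -0.019 -2.934
v -2.16 -0.136 -3.318
v -2.247 -0.209 -2.862
v -1.849 -0.137 -2.625
v -1.707 -0.019 -3.362
v -1.94 1.176 -2.582
v -2.585 1.059 -2.966
v -2.251 1.177 -3.275
v -1.853 1.249 -3.038
v -2.07 0.852 -2.267
v -2.715 0.736 -2.651
v -2.59 0.33 -2.45
v -2.191 0.402 -2.213
v -2.393 1.059 -2.538
v 0.851 0.25 -2.237
v 1.278 0.344 -1.756
v 0.015 -0.556 -0.461
v -0.411 -0.65 -0.943
v 1.14 0.556 -1.742
v -0.123 -0.343 -0.448
v 0.959 0.722 -1.804
v -0.304 -0.177 -0.51
v 0.761 0.816 -1.932
v -0.502 -0.083 -0.637
v 0.577 0.824 -2.106
v -0.686 -0.075 -0.812
v 0.435 0.744 -2.3
v -0.828 -0.155 -1.006
v 0.356 0.589 -2.485
v -0.907 -0.31 -1.19
v 0.352 0.383 -2.632
v -0.911 -0.517 -1.337
v 0.425 0.156 -2.719
v -0.838 -0.744 -1.424
v 0.563 -0.057 -2.732
v -0.7 -0.956 -1.438
v 0.744 -0.223 -2.67
v -0.519 -1.122 -1.376
v 0.942 -0.317 -2.543
v -0.321 -1.216 -1.248
v 1.126 -0.325 -2.368
v -0.137 -1.224 -1.074
v 1.268 -0.245 -2.174
v 0.005 -1.144 -0.88
v 1.347 -0.09 -1.99
v 0.084 -0.989 -0.695
v 1.351 0.117 -1.843
v 0.088 -0.783 -0.548
f 2 4 1
f 5 2 1
f 1 4 3
f 3 5 1
f 2 8 4
f 6 2 5
f 6 8 2
f 4 8 3
f 7 5 3
f 3 8 7
f 7 6 5
f 8 6 7
f 10 12 9
f 13 10 9
f 9 12 11
f 11 13 9
f 10 16 12
f 14 10 13
f 14 16 10
f 12 16 11
f 15 13 11
f 11 16 15
f 15 14 13
f 16 14 15
f 18 20 17
f 21 18 17
f 17 20 19
f 19 21 17
f 18 24 20
f 22 18 21
f 22 24 18
f 20 24 19
f 23 21 19
f 19 24 23
f 23 22 21
f 24 22 23
f 25 62 41
f 62 36 65
f 41 65 30
f 62 65 41
f 25 41 37
f 41 30 42
f 37 42 26
f 41 42 37
f 25 37 46
f 37 26 47
f 46 47 32
f 37 47 46
f 25 46 58
f 46 32 61
f 58 61 35
f 46 61 58
f 25 58 62
f 58 35 66
f 62 66 36
f 58 66 62
f 26 42 53
f 42 30 56
f 53 56 34
f 42 56 53
f 30 65 43
f 65 36 64
f 43 64 29
f 65 64 43
f 36 66 63
f 66 35 59
f 63 59 27
f 66 59 63
f 35 61 60
f 61 32 48
f 60 48 31
f 61 48 60
f 32 47 52
f 47 26 49
f 52 49 33
f 47 49 52
f 28 54 40
f 54 34 55
f 40 55 29
f 54 55 40
f 28 40 38
f 40 29 39
f 38 39 27
f 40 39 38
f 28 38 45
f 38 27 44
f 45 44 31
f 38 44 45
f 28 45 50
f 45 31 51
f 50 51 33
f 45 51 50
f 28 50 54
f 50 33 57
f 54 57 34
f 50 57 54
f 29 55 43
f 55 34 56
f 43 56 30
f 55 56 43
f 27 39 63
f 39 29 64
f 63 64 36
f 39 64 63
f 31 44 60
f 44 27 59
f 60 59 35
f 44 59 60
f 33 51 52
f 51 31 48
f 52 48 32
f 51 48 52
f 34 57 53
f 57 33 49
f 53 49 26
f 57 49 53
f 68 67 71
f 68 71 69
f 69 71 72
f 69 72 70
f 71 67 73
f 71 73 72
f 72 73 74
f 72 74 70
f 73 67 75
f 73 75 74
f 74 75 76
f 74 76 70
f 75 67 77
f 75 77 76
f 76 77 78
f 76 78 70
f 77 67 79
f 77 79 78
f 78 79 80
f 78 80 70
f 79 67 81
f 79 81 80
f 80 81 82
f 80 82 70
f 81 67 83
f 81 83 82
f 82 83 84
f 82 84 70
f 83 67 85
f 83 85 84
f 84 85 86
f 84 86 70
f 85 67 87
f 85 87 86
f 86 87 88
f 86 88 70
f 87 67 89
f 87 89 88
f 88 89 90
f 88 90 70
f 89 67 91
f 89 91 90
f 90 91 92
f 90 92 70
f 91 67 93
f 91 93 92
f 92 93 94
f 92 94 70
f 93 67 95
f 93 95 94
f 94 95 96
f 94 96 70
f 95 67 97
f 95 97 96
f 96 97 98
f 96 98 70
f 97 67 99
f 97 99 98
f 98 99 100
f 98 100 70
f 99 67 68
f 99 68 100
f 100 68 69
f 100 69 70



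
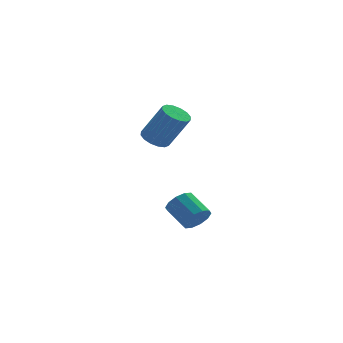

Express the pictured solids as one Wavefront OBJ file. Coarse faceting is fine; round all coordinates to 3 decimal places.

v -1.221 2.233 -2.861
v -0.497 2.576 -2.605
v -1.296 3.649 -1.783
v -2.019 3.307 -2.039
v -0.638 2.809 -3.046
v -1.437 3.882 -2.225
v -1.001 2.823 -3.417
v -1.8 3.896 -2.596
v -1.448 2.612 -3.576
v -2.247 3.685 -2.754
v -1.808 2.256 -3.461
v -2.607 3.329 -2.639
v -1.944 1.891 -3.117
v -2.743 2.964 -2.295
v -1.803 1.658 -2.675
v -2.602 2.731 -1.854
v -1.44 1.644 -2.304
v -2.239 2.717 -1.483
v -0.993 1.855 -2.146
v -1.792 2.928 -1.324
v -0.633 2.211 -2.261
v -1.432 3.284 -1.439
v -3.24 3.027 2.378
v -2.532 3.237 2.044
v -1.512 2.723 3.889
v -2.22 2.513 4.222
v -2.677 3.588 2.222
v -1.656 3.074 4.067
v -2.972 3.789 2.442
v -1.952 3.275 4.286
v -3.34 3.785 2.644
v -2.319 3.272 4.489
v -3.68 3.579 2.775
v -2.66 3.065 4.62
v -3.903 3.225 2.799
v -2.882 2.711 4.644
v -3.948 2.817 2.711
v -2.928 2.303 4.556
v -3.804 2.466 2.533
v -2.783 1.952 4.378
v -3.508 2.265 2.314
v -2.488 1.751 4.158
v -3.141 2.268 2.111
v -2.12 1.755 3.956
v -2.8 2.475 1.98
v -1.78 1.961 3.825
v -2.578 2.829 1.956
v -1.557 2.315 3.801
f 2 1 5
f 2 5 3
f 3 5 6
f 3 6 4
f 5 1 7
f 5 7 6
f 6 7 8
f 6 8 4
f 7 1 9
f 7 9 8
f 8 9 10
f 8 10 4
f 9 1 11
f 9 11 10
f 10 11 12
f 10 12 4
f 11 1 13
f 11 13 12
f 12 13 14
f 12 14 4
f 13 1 15
f 13 15 14
f 14 15 16
f 14 16 4
f 15 1 17
f 15 17 16
f 16 17 18
f 16 18 4
f 17 1 19
f 17 19 18
f 18 19 20
f 18 20 4
f 19 1 21
f 19 21 20
f 20 21 22
f 20 22 4
f 21 1 2
f 21 2 22
f 22 2 3
f 22 3 4
f 24 23 27
f 24 27 25
f 25 27 28
f 25 28 26
f 27 23 29
f 27 29 28
f 28 29 30
f 28 30 26
f 29 23 31
f 29 31 30
f 30 31 32
f 30 32 26
f 31 23 33
f 31 33 32
f 32 33 34
f 32 34 26
f 33 23 35
f 33 35 34
f 34 35 36
f 34 36 26
f 35 23 37
f 35 37 36
f 36 37 38
f 36 38 26
f 37 23 39
f 37 39 38
f 38 39 40
f 38 40 26
f 39 23 41
f 39 41 40
f 40 41 42
f 40 42 26
f 41 23 43
f 41 43 42
f 42 43 44
f 42 44 26
f 43 23 45
f 43 45 44
f 44 45 46
f 44 46 26
f 45 23 47
f 45 47 46
f 46 47 48
f 46 48 26
f 47 23 24
f 47 24 48
f 48 24 25
f 48 25 26



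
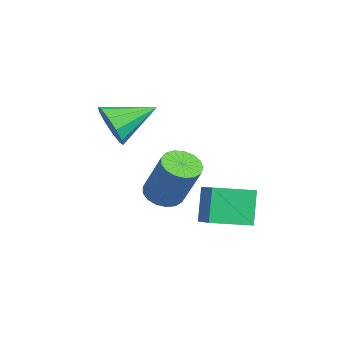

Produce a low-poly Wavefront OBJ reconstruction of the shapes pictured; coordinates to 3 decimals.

v 1.177 -0.019 -0.861
v 0.5 0.267 0.572
v 1.244 1.633 -1.159
v 0.567 1.919 0.273
v 2.573 0.041 -0.213
v 1.896 0.327 1.219
v 2.64 1.693 -0.512
v 1.963 1.979 0.921
v 0.376 -1.14 0.352
v 0.767 -0.525 -0
v 1.736 -0.044 1.916
v 1.344 -0.66 2.268
v 0.438 -0.365 0.126
v 1.406 0.116 2.042
v 0.094 -0.382 0.304
v 1.062 0.098 2.22
v -0.185 -0.574 0.494
v 0.783 -0.093 2.41
v -0.336 -0.895 0.65
v 0.632 -0.414 2.566
v -0.324 -1.272 0.739
v 0.645 -0.791 2.655
v -0.151 -1.619 0.738
v 0.817 -1.138 2.654
v 0.142 -1.856 0.65
v 1.111 -1.376 2.566
v 0.489 -1.93 0.493
v 1.458 -1.449 2.409
v 0.81 -1.822 0.304
v 1.778 -1.342 2.22
v 1.031 -1.559 0.126
v 2 -1.078 2.041
v 1.102 -1.199 -0.001
v 2.071 -0.719 1.915
v 1.007 -0.826 -0.046
v 1.976 -0.345 1.87
v -2.587 -2.522 2.671
v -1.888 -2.732 3.412
v -2.793 -0.678 3.389
v -1.573 -2.499 2.903
v -1.646 -2.274 2.305
v -2.077 -2.145 1.847
v -2.704 -2.159 1.704
v -3.286 -2.312 1.93
v -3.6 -2.546 2.44
v -3.528 -2.77 3.038
v -3.096 -2.9 3.495
v -2.47 -2.886 3.639
f 2 4 1
f 5 2 1
f 1 4 3
f 3 5 1
f 2 8 4
f 6 2 5
f 6 8 2
f 4 8 3
f 7 5 3
f 3 8 7
f 7 6 5
f 8 6 7
f 10 9 13
f 10 13 11
f 11 13 14
f 11 14 12
f 13 9 15
f 13 15 14
f 14 15 16
f 14 16 12
f 15 9 17
f 15 17 16
f 16 17 18
f 16 18 12
f 17 9 19
f 17 19 18
f 18 19 20
f 18 20 12
f 19 9 21
f 19 21 20
f 20 21 22
f 20 22 12
f 21 9 23
f 21 23 22
f 22 23 24
f 22 24 12
f 23 9 25
f 23 25 24
f 24 25 26
f 24 26 12
f 25 9 27
f 25 27 26
f 26 27 28
f 26 28 12
f 27 9 29
f 27 29 28
f 28 29 30
f 28 30 12
f 29 9 31
f 29 31 30
f 30 31 32
f 30 32 12
f 31 9 33
f 31 33 32
f 32 33 34
f 32 34 12
f 33 9 35
f 33 35 34
f 34 35 36
f 34 36 12
f 35 9 10
f 35 10 36
f 36 10 11
f 36 11 12
f 38 37 40
f 38 40 39
f 40 37 41
f 40 41 39
f 41 37 42
f 41 42 39
f 42 37 43
f 42 43 39
f 43 37 44
f 43 44 39
f 44 37 45
f 44 45 39
f 45 37 46
f 45 46 39
f 46 37 47
f 46 47 39
f 47 37 48
f 47 48 39
f 48 37 38
f 48 38 39



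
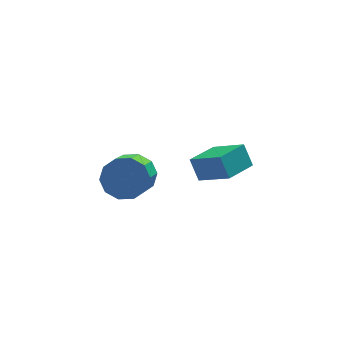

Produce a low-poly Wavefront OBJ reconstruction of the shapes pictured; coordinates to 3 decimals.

v -1.1 1.88 0.807
v -0.091 1.552 0.949
v -0.712 0.091 1.975
v -1.72 0.42 1.833
v -0.244 1.964 1.443
v -0.864 0.503 2.469
v -0.723 2.344 1.695
v -1.343 0.883 2.721
v -1.346 2.547 1.607
v -1.966 1.086 2.633
v -1.875 2.495 1.214
v -2.496 1.035 2.24
v -2.108 2.209 0.665
v -2.729 0.748 1.691
v -1.956 1.797 0.171
v -2.576 0.336 1.197
v -1.477 1.417 -0.081
v -2.097 -0.044 0.945
v -0.854 1.214 0.007
v -1.474 -0.247 1.033
v -0.324 1.265 0.4
v -0.945 -0.195 1.426
v 3.113 1.735 -0.145
v 2.838 2.288 0.884
v 2.055 2.924 -1.067
v 1.78 3.477 -0.038
v 4.44 2.763 -0.342
v 4.165 3.316 0.687
v 3.382 3.952 -1.264
v 3.107 4.505 -0.235
f 2 1 5
f 2 5 3
f 3 5 6
f 3 6 4
f 5 1 7
f 5 7 6
f 6 7 8
f 6 8 4
f 7 1 9
f 7 9 8
f 8 9 10
f 8 10 4
f 9 1 11
f 9 11 10
f 10 11 12
f 10 12 4
f 11 1 13
f 11 13 12
f 12 13 14
f 12 14 4
f 13 1 15
f 13 15 14
f 14 15 16
f 14 16 4
f 15 1 17
f 15 17 16
f 16 17 18
f 16 18 4
f 17 1 19
f 17 19 18
f 18 19 20
f 18 20 4
f 19 1 21
f 19 21 20
f 20 21 22
f 20 22 4
f 21 1 2
f 21 2 22
f 22 2 3
f 22 3 4
f 24 26 23
f 27 24 23
f 23 26 25
f 25 27 23
f 24 30 26
f 28 24 27
f 28 30 24
f 26 30 25
f 29 27 25
f 25 30 29
f 29 28 27
f 30 28 29



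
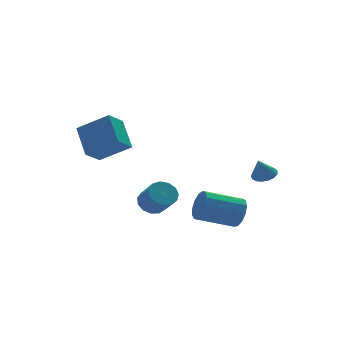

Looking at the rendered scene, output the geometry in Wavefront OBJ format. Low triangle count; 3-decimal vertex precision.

v -3.55 2.024 -2.227
v -4.408 1.46 -1.569
v -3.524 3.367 -1.044
v -4.382 2.802 -0.385
v -2.278 1.178 -1.295
v -3.136 0.613 -0.636
v -2.252 2.52 -0.111
v -3.11 1.956 0.547
v -2.354 -1.619 -3.677
v -1.655 -1.636 -3.847
v -1.466 -2.579 -2.972
v -2.166 -2.561 -2.803
v -1.693 -1.365 -3.547
v -1.504 -2.308 -2.672
v -1.941 -1.175 -3.289
v -1.752 -2.118 -2.414
v -2.32 -1.126 -3.153
v -2.132 -2.069 -2.279
v -2.71 -1.233 -3.185
v -2.522 -2.176 -2.31
v -2.987 -1.462 -3.372
v -2.799 -2.405 -2.498
v -3.064 -1.741 -3.657
v -2.875 -2.684 -2.782
v -2.914 -1.981 -3.948
v -2.726 -2.924 -3.073
v -2.587 -2.106 -4.153
v -2.399 -3.049 -3.278
v -2.186 -2.076 -4.207
v -1.998 -3.019 -3.332
v -1.839 -1.901 -4.093
v -1.65 -2.844 -3.218
v 1.065 -3.372 -4.16
v 1.362 -3.019 -3.482
v -0.407 -2.754 -2.843
v -0.705 -3.108 -3.52
v 1.302 -2.68 -3.79
v -0.468 -2.415 -3.151
v 1.166 -2.561 -4.216
v -0.603 -2.296 -3.576
v 0.998 -2.699 -4.623
v -0.771 -2.434 -3.984
v 0.851 -3.052 -4.883
v -0.918 -2.787 -4.244
v 0.772 -3.506 -4.914
v -0.997 -3.241 -4.275
v 0.786 -3.918 -4.705
v -0.983 -3.653 -4.066
v 0.888 -4.156 -4.323
v -0.881 -3.892 -3.684
v 1.047 -4.146 -3.889
v -0.723 -3.881 -3.25
v 1.211 -3.89 -3.541
v -0.559 -3.626 -2.902
v 1.328 -3.47 -3.389
v -0.441 -3.205 -2.75
v 2.348 -3.158 -2.071
v 2.788 -3.57 -1.977
v 1.952 -3.362 -1.109
v 2.903 -3.321 -1.877
v 2.891 -3.034 -1.821
v 2.754 -2.776 -1.823
v 2.524 -2.606 -1.881
v 2.254 -2.562 -1.983
v 2.006 -2.654 -2.105
v 1.836 -2.862 -2.219
v 1.783 -3.138 -2.3
v 1.86 -3.418 -2.327
v 2.048 -3.639 -2.296
v 2.306 -3.75 -2.214
v 2.573 -3.725 -2.098
f 2 4 1
f 5 2 1
f 1 4 3
f 3 5 1
f 2 8 4
f 6 2 5
f 6 8 2
f 4 8 3
f 7 5 3
f 3 8 7
f 7 6 5
f 8 6 7
f 10 9 13
f 10 13 11
f 11 13 14
f 11 14 12
f 13 9 15
f 13 15 14
f 14 15 16
f 14 16 12
f 15 9 17
f 15 17 16
f 16 17 18
f 16 18 12
f 17 9 19
f 17 19 18
f 18 19 20
f 18 20 12
f 19 9 21
f 19 21 20
f 20 21 22
f 20 22 12
f 21 9 23
f 21 23 22
f 22 23 24
f 22 24 12
f 23 9 25
f 23 25 24
f 24 25 26
f 24 26 12
f 25 9 27
f 25 27 26
f 26 27 28
f 26 28 12
f 27 9 29
f 27 29 28
f 28 29 30
f 28 30 12
f 29 9 31
f 29 31 30
f 30 31 32
f 30 32 12
f 31 9 10
f 31 10 32
f 32 10 11
f 32 11 12
f 34 33 37
f 34 37 35
f 35 37 38
f 35 38 36
f 37 33 39
f 37 39 38
f 38 39 40
f 38 40 36
f 39 33 41
f 39 41 40
f 40 41 42
f 40 42 36
f 41 33 43
f 41 43 42
f 42 43 44
f 42 44 36
f 43 33 45
f 43 45 44
f 44 45 46
f 44 46 36
f 45 33 47
f 45 47 46
f 46 47 48
f 46 48 36
f 47 33 49
f 47 49 48
f 48 49 50
f 48 50 36
f 49 33 51
f 49 51 50
f 50 51 52
f 50 52 36
f 51 33 53
f 51 53 52
f 52 53 54
f 52 54 36
f 53 33 55
f 53 55 54
f 54 55 56
f 54 56 36
f 55 33 34
f 55 34 56
f 56 34 35
f 56 35 36
f 58 57 60
f 58 60 59
f 60 57 61
f 60 61 59
f 61 57 62
f 61 62 59
f 62 57 63
f 62 63 59
f 63 57 64
f 63 64 59
f 64 57 65
f 64 65 59
f 65 57 66
f 65 66 59
f 66 57 67
f 66 67 59
f 67 57 68
f 67 68 59
f 68 57 69
f 68 69 59
f 69 57 70
f 69 70 59
f 70 57 71
f 70 71 59
f 71 57 58
f 71 58 59



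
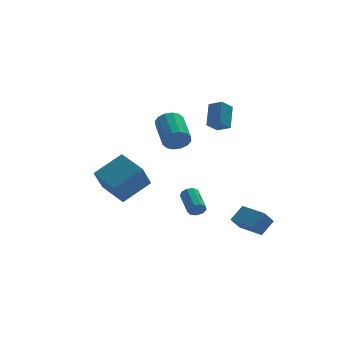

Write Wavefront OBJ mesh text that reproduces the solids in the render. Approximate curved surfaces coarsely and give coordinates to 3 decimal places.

v -5.645 0.306 1.136
v -3.893 0.905 2.248
v -4.969 1.351 -0.493
v -3.216 1.95 0.619
v -4.724 -1.25 0.521
v -2.971 -0.651 1.633
v -4.047 -0.205 -1.108
v -2.295 0.394 0.004
v 2.438 3.87 2.479
v 1.686 3.467 3.124
v 2.848 5.075 3.709
v 2.096 4.672 4.354
v 3.104 3.248 2.866
v 2.352 2.845 3.511
v 3.514 4.453 4.096
v 2.762 4.05 4.741
v 3.222 -3.851 -2.775
v 2.595 -4.164 -1.941
v 2.346 -2.257 -2.836
v 1.718 -2.57 -2.002
v 4.042 -3.37 -1.978
v 3.414 -3.683 -1.144
v 3.165 -1.776 -2.039
v 2.538 -2.089 -1.205
v -0.91 -0.262 3.55
v -0.59 0.031 2.807
v -0.611 2.034 3.587
v -0.93 1.742 4.33
v -1.032 0.046 2.756
v -1.053 2.049 3.536
v -1.441 -0.021 2.918
v -1.462 1.982 3.698
v -1.708 -0.153 3.25
v -1.729 1.851 4.029
v -1.761 -0.314 3.661
v -1.781 1.69 4.441
v -1.586 -0.461 4.043
v -1.606 1.543 4.823
v -1.229 -0.554 4.293
v -1.25 1.449 5.073
v -0.787 -0.569 4.344
v -0.808 1.434 5.124
v -0.378 -0.502 4.182
v -0.399 1.501 4.962
v -0.111 -0.371 3.851
v -0.132 1.633 4.63
v -0.059 -0.21 3.439
v -0.079 1.794 4.219
v -0.234 -0.063 3.057
v -0.254 1.941 3.837
v -0.401 -3.313 -0.67
v -0.032 -3.134 -1.051
v -0.13 -1.608 -0.431
v -0.499 -1.787 -0.05
v -0.388 -3.101 -1.188
v -0.486 -1.576 -0.568
v -0.75 -3.168 -1.083
v -0.849 -1.642 -0.463
v -0.949 -3.302 -0.784
v -1.047 -1.776 -0.164
v -0.891 -3.441 -0.432
v -0.99 -1.915 0.188
v -0.604 -3.521 -0.191
v -0.703 -1.995 0.429
v -0.222 -3.503 -0.175
v -0.32 -1.977 0.446
v 0.077 -3.396 -0.39
v -0.022 -1.87 0.23
v 0.152 -3.251 -0.736
v 0.053 -1.725 -0.116
f 2 4 1
f 5 2 1
f 1 4 3
f 3 5 1
f 2 8 4
f 6 2 5
f 6 8 2
f 4 8 3
f 7 5 3
f 3 8 7
f 7 6 5
f 8 6 7
f 10 12 9
f 13 10 9
f 9 12 11
f 11 13 9
f 10 16 12
f 14 10 13
f 14 16 10
f 12 16 11
f 15 13 11
f 11 16 15
f 15 14 13
f 16 14 15
f 18 20 17
f 21 18 17
f 17 20 19
f 19 21 17
f 18 24 20
f 22 18 21
f 22 24 18
f 20 24 19
f 23 21 19
f 19 24 23
f 23 22 21
f 24 22 23
f 26 25 29
f 26 29 27
f 27 29 30
f 27 30 28
f 29 25 31
f 29 31 30
f 30 31 32
f 30 32 28
f 31 25 33
f 31 33 32
f 32 33 34
f 32 34 28
f 33 25 35
f 33 35 34
f 34 35 36
f 34 36 28
f 35 25 37
f 35 37 36
f 36 37 38
f 36 38 28
f 37 25 39
f 37 39 38
f 38 39 40
f 38 40 28
f 39 25 41
f 39 41 40
f 40 41 42
f 40 42 28
f 41 25 43
f 41 43 42
f 42 43 44
f 42 44 28
f 43 25 45
f 43 45 44
f 44 45 46
f 44 46 28
f 45 25 47
f 45 47 46
f 46 47 48
f 46 48 28
f 47 25 49
f 47 49 48
f 48 49 50
f 48 50 28
f 49 25 26
f 49 26 50
f 50 26 27
f 50 27 28
f 52 51 55
f 52 55 53
f 53 55 56
f 53 56 54
f 55 51 57
f 55 57 56
f 56 57 58
f 56 58 54
f 57 51 59
f 57 59 58
f 58 59 60
f 58 60 54
f 59 51 61
f 59 61 60
f 60 61 62
f 60 62 54
f 61 51 63
f 61 63 62
f 62 63 64
f 62 64 54
f 63 51 65
f 63 65 64
f 64 65 66
f 64 66 54
f 65 51 67
f 65 67 66
f 66 67 68
f 66 68 54
f 67 51 69
f 67 69 68
f 68 69 70
f 68 70 54
f 69 51 52
f 69 52 70
f 70 52 53
f 70 53 54



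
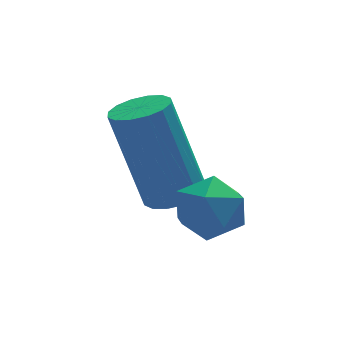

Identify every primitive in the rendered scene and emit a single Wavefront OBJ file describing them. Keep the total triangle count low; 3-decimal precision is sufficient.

v -2.156 -3.342 -0.952
v -1.571 -3.673 -0.94
v -2.689 -4.287 -1.04
v -2.104 -4.618 -1.028
v -2.324 -4.306 -0.475
v -1.995 -3.722 -0.42
v -2.265 -4.238 -1.56
v -1.936 -3.654 -1.505
v -1.638 -4.227 -1.316
v -1.675 -4.269 -0.645
v -2.585 -3.691 -1.335
v -2.622 -3.733 -0.664
v -2.401 -2.915 -1.35
v -1.866 -2.888 -1.223
v -2.345 -2.439 0.697
v -2.879 -2.465 0.57
v -1.936 -2.624 -1.303
v -2.415 -2.174 0.618
v -2.131 -2.437 -1.395
v -2.61 -1.988 0.526
v -2.398 -2.379 -1.475
v -2.877 -1.93 0.446
v -2.665 -2.464 -1.522
v -3.144 -2.015 0.399
v -2.862 -2.67 -1.523
v -3.341 -2.221 0.398
v -2.935 -2.941 -1.477
v -3.414 -2.492 0.443
v -2.865 -3.206 -1.398
v -3.344 -2.756 0.523
v -2.67 -3.392 -1.306
v -3.149 -2.943 0.615
v -2.403 -3.45 -1.226
v -2.882 -3.001 0.695
v -2.136 -3.365 -1.179
v -2.615 -2.916 0.742
v -1.939 -3.159 -1.178
v -2.418 -2.71 0.743
f 1 12 6
f 1 6 2
f 1 2 8
f 1 8 11
f 1 11 12
f 2 6 10
f 6 12 5
f 12 11 3
f 11 8 7
f 8 2 9
f 4 10 5
f 4 5 3
f 4 3 7
f 4 7 9
f 4 9 10
f 5 10 6
f 3 5 12
f 7 3 11
f 9 7 8
f 10 9 2
f 14 13 17
f 14 17 15
f 15 17 18
f 15 18 16
f 17 13 19
f 17 19 18
f 18 19 20
f 18 20 16
f 19 13 21
f 19 21 20
f 20 21 22
f 20 22 16
f 21 13 23
f 21 23 22
f 22 23 24
f 22 24 16
f 23 13 25
f 23 25 24
f 24 25 26
f 24 26 16
f 25 13 27
f 25 27 26
f 26 27 28
f 26 28 16
f 27 13 29
f 27 29 28
f 28 29 30
f 28 30 16
f 29 13 31
f 29 31 30
f 30 31 32
f 30 32 16
f 31 13 33
f 31 33 32
f 32 33 34
f 32 34 16
f 33 13 35
f 33 35 34
f 34 35 36
f 34 36 16
f 35 13 37
f 35 37 36
f 36 37 38
f 36 38 16
f 37 13 14
f 37 14 38
f 38 14 15
f 38 15 16



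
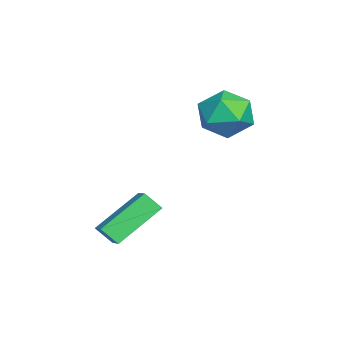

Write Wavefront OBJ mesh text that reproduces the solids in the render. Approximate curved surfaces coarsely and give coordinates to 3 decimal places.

v -1.803 3.427 -1.175
v -1.249 4.242 -0.677
v -1.371 2.318 0.157
v -0.817 3.133 0.655
v -1.918 3.174 0.589
v -2.185 3.859 -0.234
v -0.435 2.701 -0.286
v -0.702 3.386 -1.109
v -0.403 3.793 -0.127
v -1.321 4.086 0.413
v -1.299 2.474 -0.933
v -2.217 2.767 -0.393
v 1.489 1.164 -3.346
v 1.387 0.58 -2.751
v 2.245 1.454 -2.93
v 2.142 0.87 -2.335
v 2.598 -0.15 -4.445
v 2.495 -0.734 -3.85
v 3.353 0.14 -4.029
v 3.251 -0.444 -3.434
f 1 12 6
f 1 6 2
f 1 2 8
f 1 8 11
f 1 11 12
f 2 6 10
f 6 12 5
f 12 11 3
f 11 8 7
f 8 2 9
f 4 10 5
f 4 5 3
f 4 3 7
f 4 7 9
f 4 9 10
f 5 10 6
f 3 5 12
f 7 3 11
f 9 7 8
f 10 9 2
f 14 16 13
f 17 14 13
f 13 16 15
f 15 17 13
f 14 20 16
f 18 14 17
f 18 20 14
f 16 20 15
f 19 17 15
f 15 20 19
f 19 18 17
f 20 18 19



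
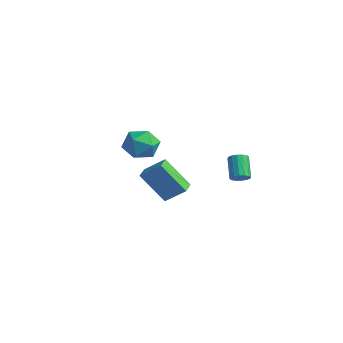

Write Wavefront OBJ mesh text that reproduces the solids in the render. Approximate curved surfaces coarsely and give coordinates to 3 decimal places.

v 3.704 3.443 -0.693
v 4.108 3.651 -0.462
v 3.32 4.126 0.485
v 2.916 3.917 0.253
v 4.02 3.837 -0.628
v 3.233 4.312 0.319
v 3.848 3.917 -0.811
v 3.061 4.392 0.136
v 3.638 3.87 -0.963
v 2.85 4.345 -0.016
v 3.444 3.709 -1.043
v 2.657 4.184 -0.096
v 3.321 3.476 -1.029
v 2.533 3.951 -0.082
v 3.3 3.234 -0.925
v 2.512 3.709 0.022
v 3.387 3.048 -0.759
v 2.6 3.523 0.188
v 3.559 2.968 -0.576
v 2.772 3.443 0.371
v 3.77 3.015 -0.424
v 2.982 3.49 0.523
v 3.963 3.176 -0.344
v 3.176 3.651 0.603
v 4.087 3.409 -0.358
v 3.299 3.884 0.589
v -3.645 3.163 -0.334
v -2.655 3.359 -0.626
v -3.465 1.541 -0.814
v -2.475 1.737 -1.106
v -2.734 1.748 -0.087
v -2.845 2.75 0.209
v -3.275 2.15 -1.649
v -3.386 3.152 -1.353
v -2.426 2.733 -1.439
v -2.091 2.485 -0.474
v -4.029 2.415 -0.966
v -3.694 2.167 -0.001
v -0.136 0.325 -1.158
v 0.676 0.988 -0.34
v -0.699 1.001 -1.148
v 0.113 1.665 -0.329
v 0.807 1.135 -2.751
v 1.619 1.799 -1.932
v 0.244 1.812 -2.74
v 1.056 2.475 -1.922
f 2 1 5
f 2 5 3
f 3 5 6
f 3 6 4
f 5 1 7
f 5 7 6
f 6 7 8
f 6 8 4
f 7 1 9
f 7 9 8
f 8 9 10
f 8 10 4
f 9 1 11
f 9 11 10
f 10 11 12
f 10 12 4
f 11 1 13
f 11 13 12
f 12 13 14
f 12 14 4
f 13 1 15
f 13 15 14
f 14 15 16
f 14 16 4
f 15 1 17
f 15 17 16
f 16 17 18
f 16 18 4
f 17 1 19
f 17 19 18
f 18 19 20
f 18 20 4
f 19 1 21
f 19 21 20
f 20 21 22
f 20 22 4
f 21 1 23
f 21 23 22
f 22 23 24
f 22 24 4
f 23 1 25
f 23 25 24
f 24 25 26
f 24 26 4
f 25 1 2
f 25 2 26
f 26 2 3
f 26 3 4
f 27 38 32
f 27 32 28
f 27 28 34
f 27 34 37
f 27 37 38
f 28 32 36
f 32 38 31
f 38 37 29
f 37 34 33
f 34 28 35
f 30 36 31
f 30 31 29
f 30 29 33
f 30 33 35
f 30 35 36
f 31 36 32
f 29 31 38
f 33 29 37
f 35 33 34
f 36 35 28
f 40 42 39
f 43 40 39
f 39 42 41
f 41 43 39
f 40 46 42
f 44 40 43
f 44 46 40
f 42 46 41
f 45 43 41
f 41 46 45
f 45 44 43
f 46 44 45



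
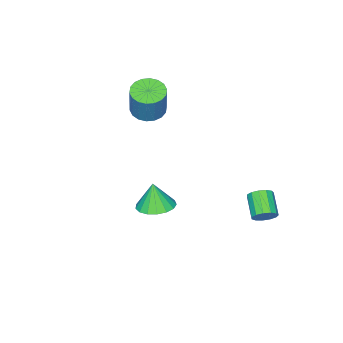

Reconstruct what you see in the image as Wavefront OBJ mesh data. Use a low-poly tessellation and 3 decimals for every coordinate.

v -2.277 3.282 -3.096
v -1.69 3.14 -2.652
v -2.555 2.097 -1.84
v -3.143 2.238 -2.284
v -1.903 3.458 -2.471
v -2.768 2.414 -1.659
v -2.234 3.719 -2.488
v -3.099 2.676 -1.676
v -2.58 3.841 -2.699
v -3.445 2.798 -1.887
v -2.829 3.786 -3.035
v -3.694 2.743 -2.223
v -2.903 3.571 -3.391
v -3.768 2.527 -2.579
v -2.779 3.264 -3.653
v -3.644 2.22 -2.841
v -2.495 2.962 -3.739
v -3.36 1.919 -2.927
v -2.143 2.762 -3.62
v -3.008 1.719 -2.808
v -1.833 2.727 -3.335
v -2.698 1.684 -2.523
v -1.664 2.868 -2.974
v -2.529 1.825 -2.162
v 3.768 0.772 0.319
v 4.625 0.118 0.242
v 3.692 0.488 1.881
v 4.832 0.582 0.337
v 4.795 1.09 0.427
v 4.523 1.525 0.493
v 4.078 1.787 0.518
v 3.563 1.817 0.498
v 3.094 1.607 0.437
v 2.78 1.206 0.349
v 2.692 0.706 0.254
v 2.851 0.22 0.173
v 3.22 -0.139 0.126
v 3.715 -0.289 0.123
v 4.222 -0.196 0.165
v -1.174 -4.164 2.842
v -0.21 -4.017 2.541
v 0.337 -3.51 4.536
v -0.626 -3.656 4.838
v -0.396 -3.606 2.488
v 0.151 -3.099 4.483
v -0.736 -3.306 2.505
v -0.189 -2.799 4.5
v -1.163 -3.176 2.588
v -0.616 -2.669 4.584
v -1.592 -3.241 2.723
v -1.045 -2.734 4.718
v -1.938 -3.489 2.881
v -1.391 -2.982 4.876
v -2.132 -3.87 3.031
v -1.585 -3.363 5.026
v -2.137 -4.31 3.144
v -1.59 -3.803 5.139
v -1.951 -4.721 3.197
v -1.404 -4.214 5.192
v -1.611 -5.021 3.18
v -1.064 -4.514 5.175
v -1.184 -5.151 3.096
v -0.637 -4.644 5.092
v -0.755 -5.086 2.962
v -0.208 -4.579 4.957
v -0.409 -4.838 2.804
v 0.138 -4.331 4.799
v -0.215 -4.457 2.654
v 0.332 -3.95 4.649
f 2 1 5
f 2 5 3
f 3 5 6
f 3 6 4
f 5 1 7
f 5 7 6
f 6 7 8
f 6 8 4
f 7 1 9
f 7 9 8
f 8 9 10
f 8 10 4
f 9 1 11
f 9 11 10
f 10 11 12
f 10 12 4
f 11 1 13
f 11 13 12
f 12 13 14
f 12 14 4
f 13 1 15
f 13 15 14
f 14 15 16
f 14 16 4
f 15 1 17
f 15 17 16
f 16 17 18
f 16 18 4
f 17 1 19
f 17 19 18
f 18 19 20
f 18 20 4
f 19 1 21
f 19 21 20
f 20 21 22
f 20 22 4
f 21 1 23
f 21 23 22
f 22 23 24
f 22 24 4
f 23 1 2
f 23 2 24
f 24 2 3
f 24 3 4
f 26 25 28
f 26 28 27
f 28 25 29
f 28 29 27
f 29 25 30
f 29 30 27
f 30 25 31
f 30 31 27
f 31 25 32
f 31 32 27
f 32 25 33
f 32 33 27
f 33 25 34
f 33 34 27
f 34 25 35
f 34 35 27
f 35 25 36
f 35 36 27
f 36 25 37
f 36 37 27
f 37 25 38
f 37 38 27
f 38 25 39
f 38 39 27
f 39 25 26
f 39 26 27
f 41 40 44
f 41 44 42
f 42 44 45
f 42 45 43
f 44 40 46
f 44 46 45
f 45 46 47
f 45 47 43
f 46 40 48
f 46 48 47
f 47 48 49
f 47 49 43
f 48 40 50
f 48 50 49
f 49 50 51
f 49 51 43
f 50 40 52
f 50 52 51
f 51 52 53
f 51 53 43
f 52 40 54
f 52 54 53
f 53 54 55
f 53 55 43
f 54 40 56
f 54 56 55
f 55 56 57
f 55 57 43
f 56 40 58
f 56 58 57
f 57 58 59
f 57 59 43
f 58 40 60
f 58 60 59
f 59 60 61
f 59 61 43
f 60 40 62
f 60 62 61
f 61 62 63
f 61 63 43
f 62 40 64
f 62 64 63
f 63 64 65
f 63 65 43
f 64 40 66
f 64 66 65
f 65 66 67
f 65 67 43
f 66 40 68
f 66 68 67
f 67 68 69
f 67 69 43
f 68 40 41
f 68 41 69
f 69 41 42
f 69 42 43



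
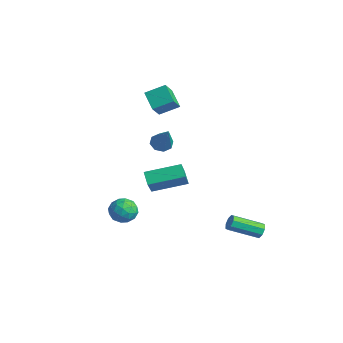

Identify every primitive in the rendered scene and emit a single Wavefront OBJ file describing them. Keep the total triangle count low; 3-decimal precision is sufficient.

v 1.213 -2.538 2.667
v 1.697 -2.689 2.261
v 2.467 -2.842 4.273
v 1.681 -2.203 2.365
v 1.391 -1.913 2.646
v 0.996 -1.989 2.94
v 0.729 -2.387 3.074
v 0.745 -2.873 2.969
v 1.035 -3.163 2.688
v 1.429 -3.087 2.394
v -2.938 -0.768 -4.09
v -3.633 -0.611 -3.477
v -2.053 1.17 -3.582
v -2.749 1.327 -2.969
v -1.851 -1.647 -2.631
v -2.547 -1.49 -2.018
v -0.967 0.291 -2.123
v -1.662 0.448 -1.51
v -3.982 -0.144 2.911
v -3.443 -0.893 3.826
v -3.47 0.919 3.48
v -2.932 0.17 4.396
v -2.888 -0.27 2.164
v -2.35 -1.019 3.08
v -2.377 0.793 2.734
v -1.838 0.044 3.649
v 4.09 2.057 -4.323
v 4.479 2.049 -3.964
v 3.719 0.495 -3.177
v 3.33 0.503 -3.537
v 4.159 2.267 -3.842
v 3.4 0.713 -3.055
v 3.799 2.362 -4.002
v 3.039 0.808 -3.215
v 3.609 2.278 -4.35
v 2.849 0.724 -3.564
v 3.701 2.065 -4.683
v 2.941 0.511 -3.896
v 4.02 1.847 -4.805
v 3.261 0.293 -4.018
v 4.381 1.752 -4.645
v 3.621 0.198 -3.858
v 4.571 1.836 -4.296
v 3.811 0.282 -3.51
v -1.415 -2.901 -3.539
v -0.853 -3.255 -2.941
v -1.287 -4.085 -4.359
v -0.725 -4.439 -3.761
v -1.589 -4.337 -3.557
v -1.668 -3.605 -3.049
v -0.472 -3.735 -4.251
v -0.551 -3.003 -3.743
v -0.27 -3.77 -3.381
v -0.96 -4.142 -2.952
v -1.18 -3.198 -4.348
v -1.87 -3.57 -3.919
v -1.145 -2.974 -3.168
v -0.995 -4.366 -4.132
v -1.503 -4.306 -4.012
v -1.172 -4.514 -3.661
v -1.624 -3.18 -3.232
v -1.294 -3.388 -2.88
v -1.727 -4.024 -3.242
v -0.846 -3.952 -4.42
v -0.516 -4.16 -4.068
v -0.968 -2.826 -3.639
v -0.637 -3.034 -3.288
v -0.413 -3.316 -4.058
v -0.472 -3.485 -3.075
v -0.397 -4.181 -3.557
v -0.248 -3.767 -3.845
v -0.295 -3.337 -3.546
v -0.878 -3.704 -2.823
v -0.803 -4.4 -3.305
v -1.311 -4.339 -3.185
v -1.357 -3.909 -2.887
v -0.535 -4.007 -3.081
v -1.337 -2.94 -3.995
v -1.262 -3.636 -4.477
v -0.783 -3.431 -4.413
v -0.829 -3.001 -4.115
v -1.743 -3.159 -3.743
v -1.668 -3.855 -4.225
v -1.845 -4.003 -3.754
v -1.892 -3.573 -3.455
v -1.605 -3.333 -4.219
f 2 1 4
f 2 4 3
f 4 1 5
f 4 5 3
f 5 1 6
f 5 6 3
f 6 1 7
f 6 7 3
f 7 1 8
f 7 8 3
f 8 1 9
f 8 9 3
f 9 1 10
f 9 10 3
f 10 1 2
f 10 2 3
f 12 14 11
f 15 12 11
f 11 14 13
f 13 15 11
f 12 18 14
f 16 12 15
f 16 18 12
f 14 18 13
f 17 15 13
f 13 18 17
f 17 16 15
f 18 16 17
f 20 22 19
f 23 20 19
f 19 22 21
f 21 23 19
f 20 26 22
f 24 20 23
f 24 26 20
f 22 26 21
f 25 23 21
f 21 26 25
f 25 24 23
f 26 24 25
f 28 27 31
f 28 31 29
f 29 31 32
f 29 32 30
f 31 27 33
f 31 33 32
f 32 33 34
f 32 34 30
f 33 27 35
f 33 35 34
f 34 35 36
f 34 36 30
f 35 27 37
f 35 37 36
f 36 37 38
f 36 38 30
f 37 27 39
f 37 39 38
f 38 39 40
f 38 40 30
f 39 27 41
f 39 41 40
f 40 41 42
f 40 42 30
f 41 27 43
f 41 43 42
f 42 43 44
f 42 44 30
f 43 27 28
f 43 28 44
f 44 28 29
f 44 29 30
f 45 82 61
f 82 56 85
f 61 85 50
f 82 85 61
f 45 61 57
f 61 50 62
f 57 62 46
f 61 62 57
f 45 57 66
f 57 46 67
f 66 67 52
f 57 67 66
f 45 66 78
f 66 52 81
f 78 81 55
f 66 81 78
f 45 78 82
f 78 55 86
f 82 86 56
f 78 86 82
f 46 62 73
f 62 50 76
f 73 76 54
f 62 76 73
f 50 85 63
f 85 56 84
f 63 84 49
f 85 84 63
f 56 86 83
f 86 55 79
f 83 79 47
f 86 79 83
f 55 81 80
f 81 52 68
f 80 68 51
f 81 68 80
f 52 67 72
f 67 46 69
f 72 69 53
f 67 69 72
f 48 74 60
f 74 54 75
f 60 75 49
f 74 75 60
f 48 60 58
f 60 49 59
f 58 59 47
f 60 59 58
f 48 58 65
f 58 47 64
f 65 64 51
f 58 64 65
f 48 65 70
f 65 51 71
f 70 71 53
f 65 71 70
f 48 70 74
f 70 53 77
f 74 77 54
f 70 77 74
f 49 75 63
f 75 54 76
f 63 76 50
f 75 76 63
f 47 59 83
f 59 49 84
f 83 84 56
f 59 84 83
f 51 64 80
f 64 47 79
f 80 79 55
f 64 79 80
f 53 71 72
f 71 51 68
f 72 68 52
f 71 68 72
f 54 77 73
f 77 53 69
f 73 69 46
f 77 69 73

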